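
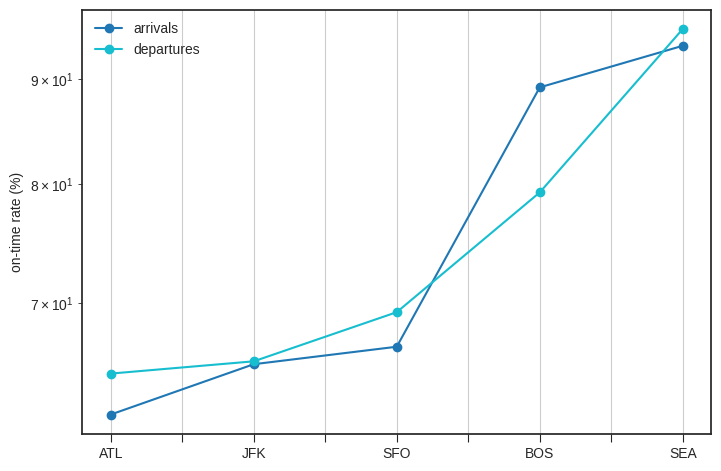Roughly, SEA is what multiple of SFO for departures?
SEA ≈ 95, SFO ≈ 70; 95/70 ≈ 1.36.

≈ 1.36×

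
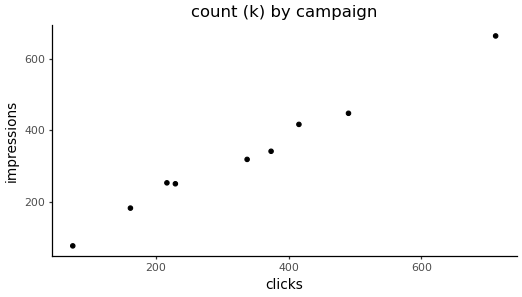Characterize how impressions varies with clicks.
Points are positively correlated; strong (|r| ≈ 1.0).

positive, strong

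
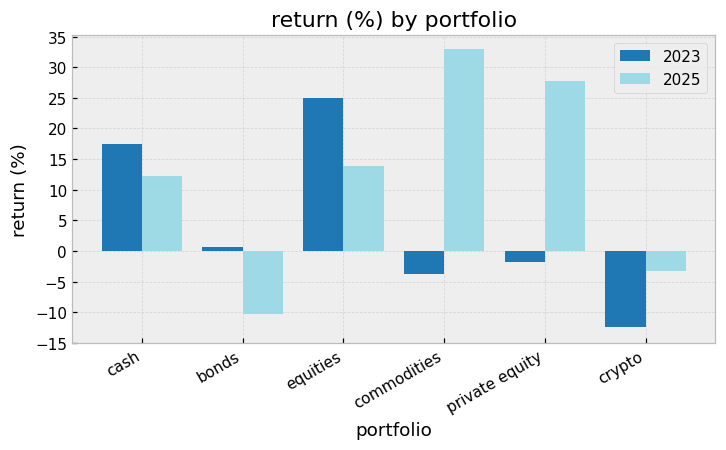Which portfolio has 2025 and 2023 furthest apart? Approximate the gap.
commodities, ≈ 40 %

commodities: 2025 ≈ 35, 2023 ≈ -5 → gap ≈ 40. Next-largest (private equity) is only ≈ 30.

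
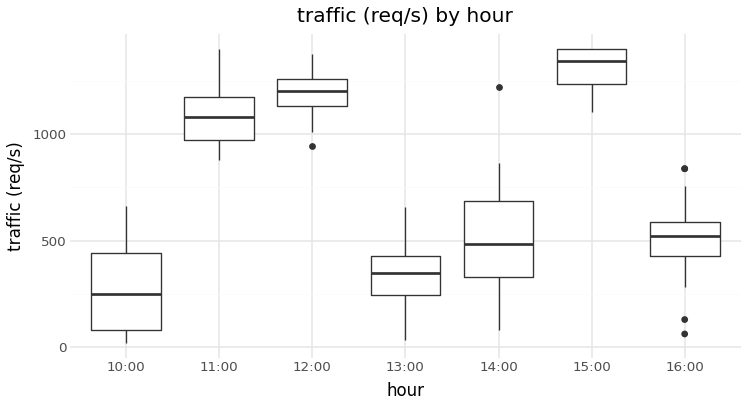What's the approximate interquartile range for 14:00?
≈ 400

Q3 ≈ 700, Q1 ≈ 300; IQR ≈ 400.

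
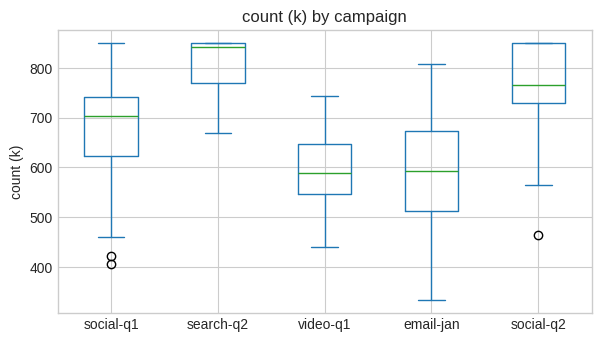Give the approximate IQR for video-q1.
Q3 ≈ 640, Q1 ≈ 540; IQR ≈ 100.

≈ 100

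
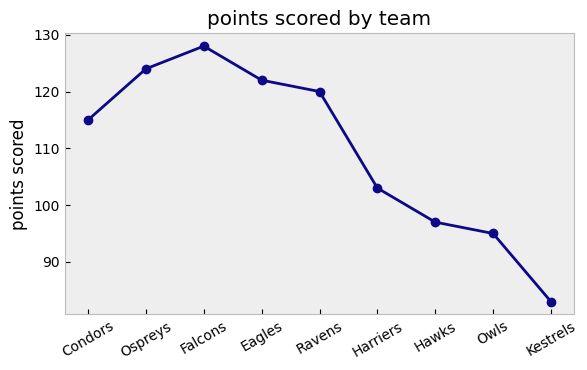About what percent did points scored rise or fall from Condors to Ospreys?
Condors ≈ 115, Ospreys ≈ 125; (125 − 115) / 115 ≈ +8.7%.

≈ +8.7%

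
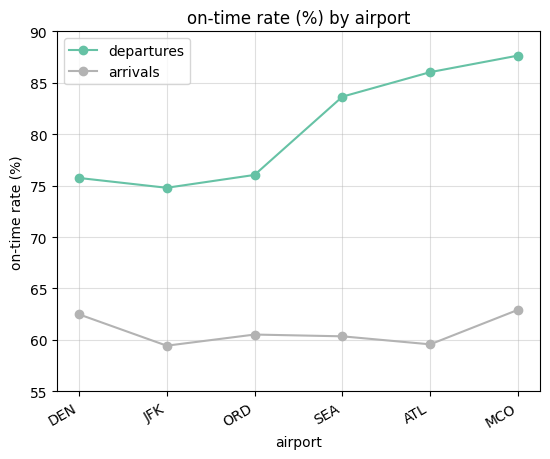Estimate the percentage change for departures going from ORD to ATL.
ORD ≈ 75, ATL ≈ 85; (85 − 75) / 75 ≈ +13.3%.

≈ +13.3%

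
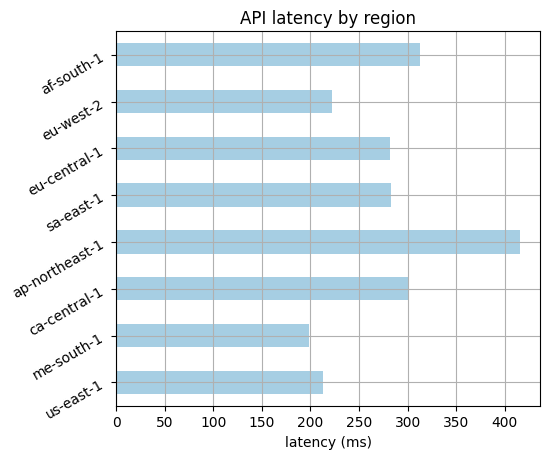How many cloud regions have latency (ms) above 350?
1

Above 350: ap-northeast-1.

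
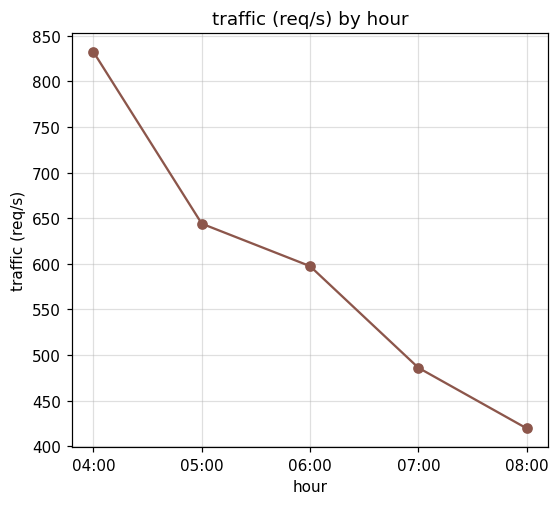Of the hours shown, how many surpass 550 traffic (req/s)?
3

Above 550: 04:00, 05:00, 06:00.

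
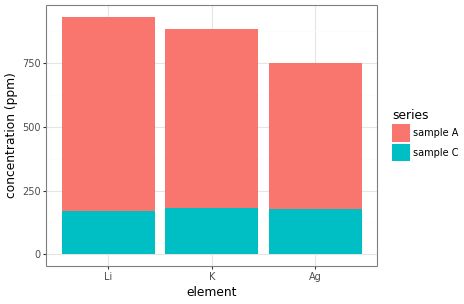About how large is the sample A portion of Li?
sample A top ≈ 900, bottom ≈ 200; segment ≈ 700.

≈ 700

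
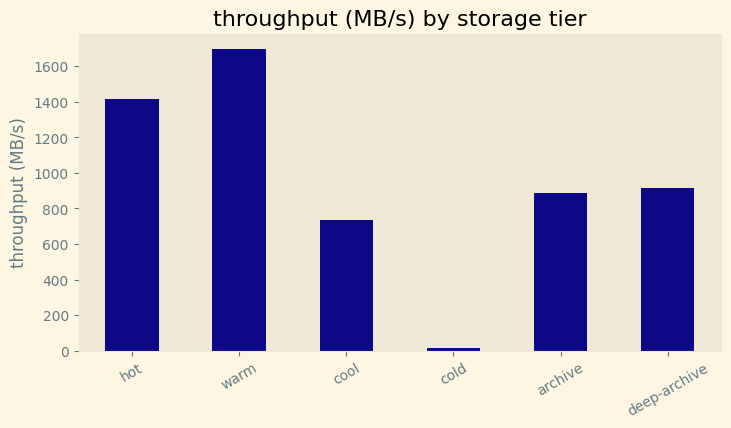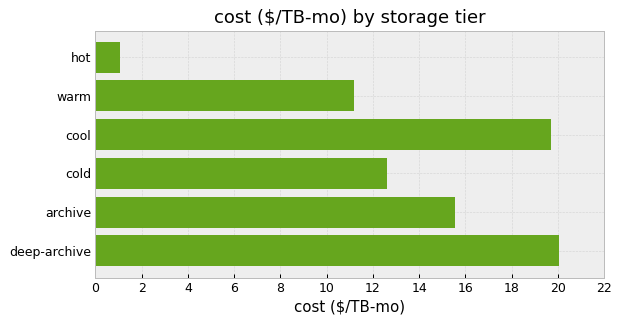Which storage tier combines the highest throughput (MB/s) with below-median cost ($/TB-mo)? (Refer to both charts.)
Chart 2 median cost ($/TB-mo) ≈ 14; below-median storage tiers: hot, warm, cold. Among those, warm has the highest throughput (MB/s) (≈ 1600).

warm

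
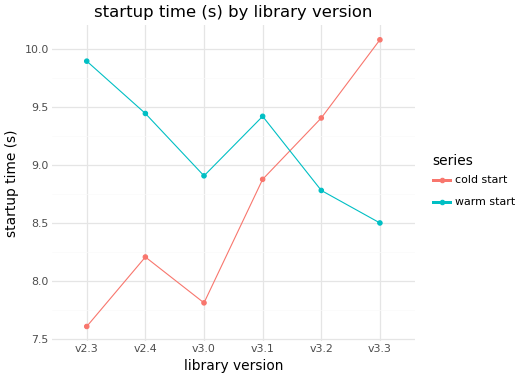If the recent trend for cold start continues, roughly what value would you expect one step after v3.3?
≈ 10.5

Last three: 9.0, 9.5, 10.0 → slope ≈ 0.5/step → next ≈ 10.5.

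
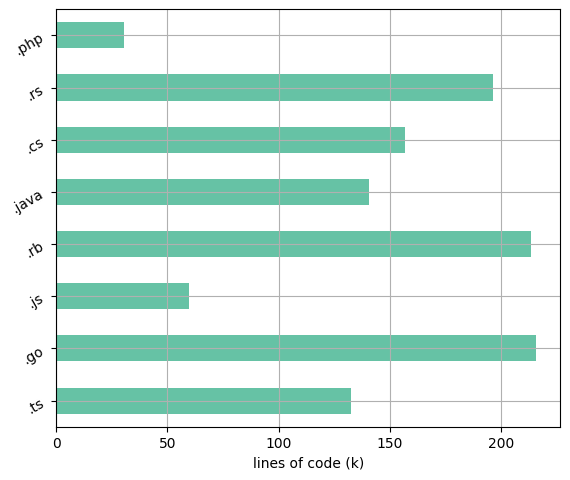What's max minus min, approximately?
≈ 180

Max .go ≈ 220, min .php ≈ 40; range ≈ 180.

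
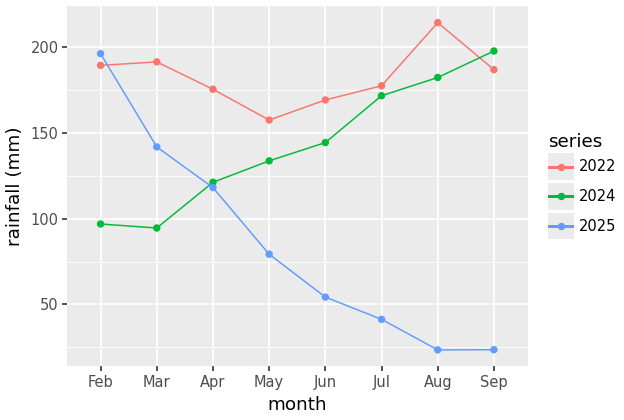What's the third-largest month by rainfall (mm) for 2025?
Apr

Top 4 for 2025: Feb ≈ 200, Mar ≈ 140, Apr ≈ 120, May ≈ 80.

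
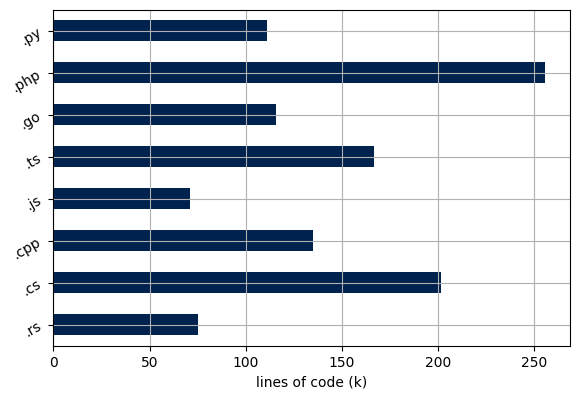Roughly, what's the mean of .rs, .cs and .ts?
(75 + 200 + 175) / 3 ≈ 150.

≈ 150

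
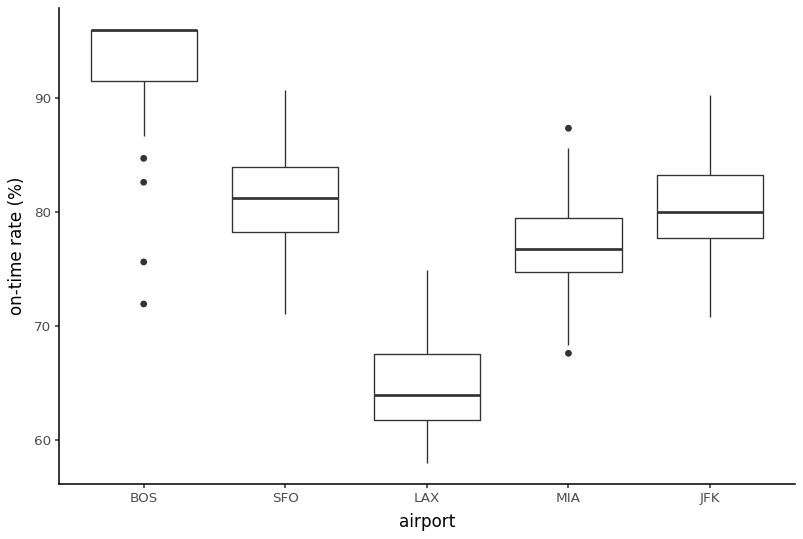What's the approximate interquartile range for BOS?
Q3 ≈ 95, Q1 ≈ 90; IQR ≈ 5.

≈ 5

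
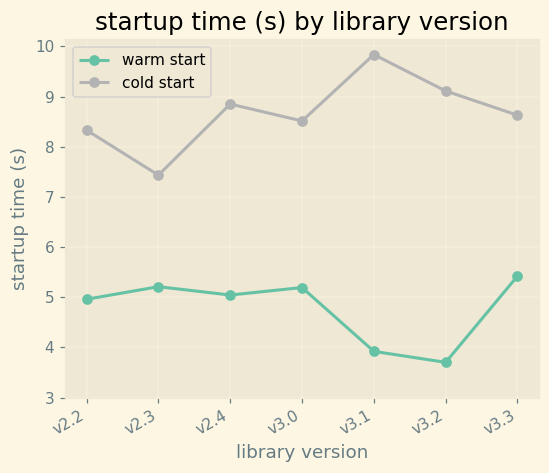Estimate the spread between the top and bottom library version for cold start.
Max v3.1 ≈ 10, min v2.3 ≈ 7; range ≈ 3.

≈ 3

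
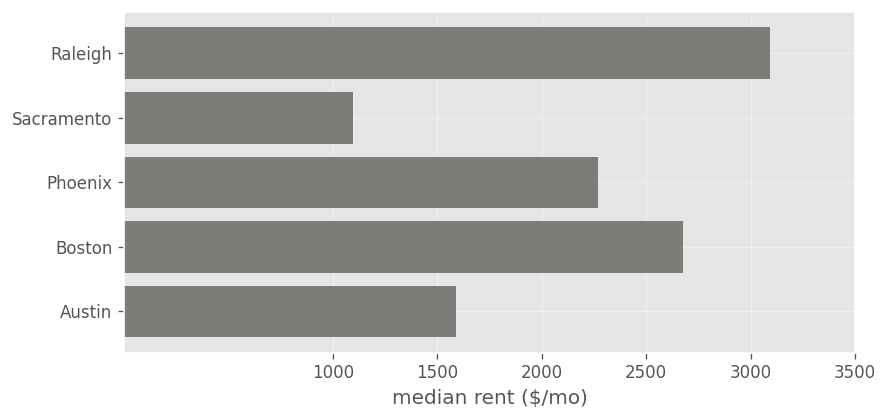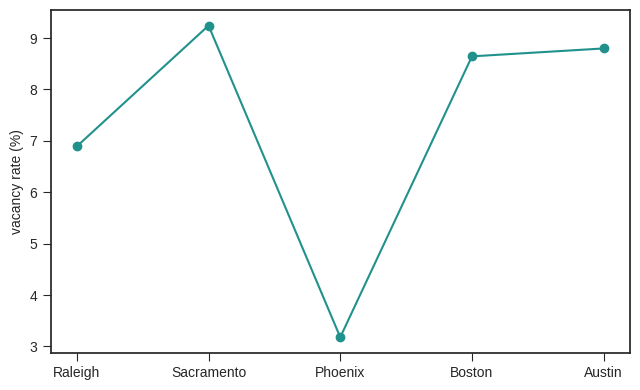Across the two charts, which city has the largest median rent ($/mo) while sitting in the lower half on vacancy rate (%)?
Chart 2 median vacancy rate (%) ≈ 9; below-median cities: Raleigh, Phoenix. Among those, Raleigh has the highest median rent ($/mo) (≈ 3000).

Raleigh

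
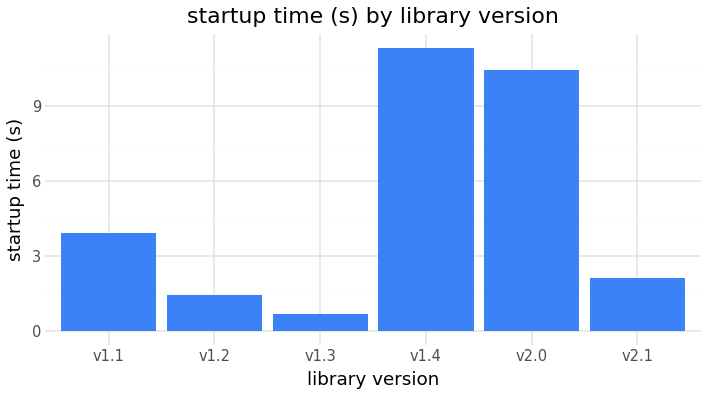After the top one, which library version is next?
v2.0

Top 3: v1.4 ≈ 11, v2.0 ≈ 10, v1.1 ≈ 4.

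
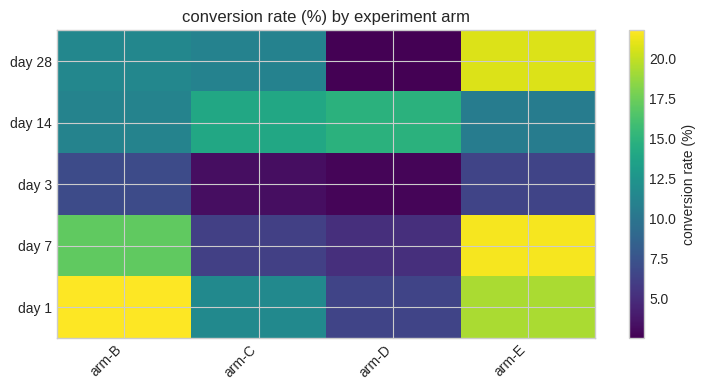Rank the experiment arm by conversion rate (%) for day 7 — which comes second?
Top 3 for day 7: arm-E ≈ 22, arm-B ≈ 18, arm-C ≈ 6.

arm-B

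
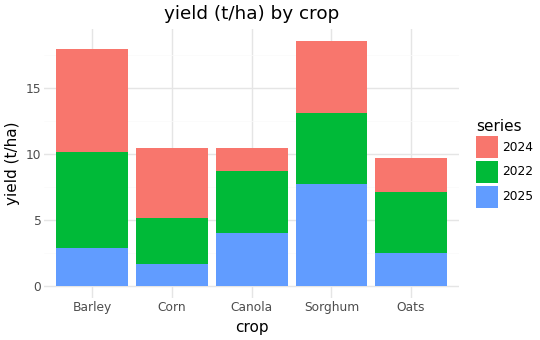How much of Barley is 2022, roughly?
2022 top ≈ 10, bottom ≈ 2; segment ≈ 8.

≈ 8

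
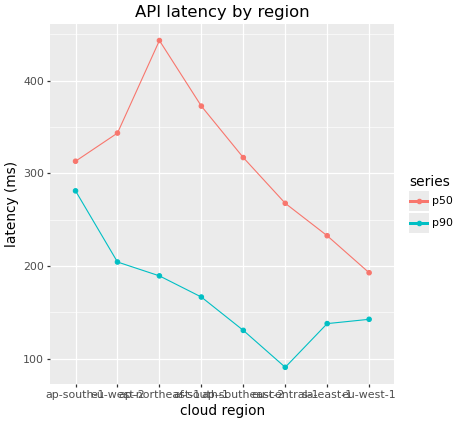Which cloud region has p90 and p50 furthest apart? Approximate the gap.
ap-northeast-1: p90 ≈ 200, p50 ≈ 450 → gap ≈ 250. Next-largest (af-south-1) is only ≈ 200.

ap-northeast-1, ≈ 250 ms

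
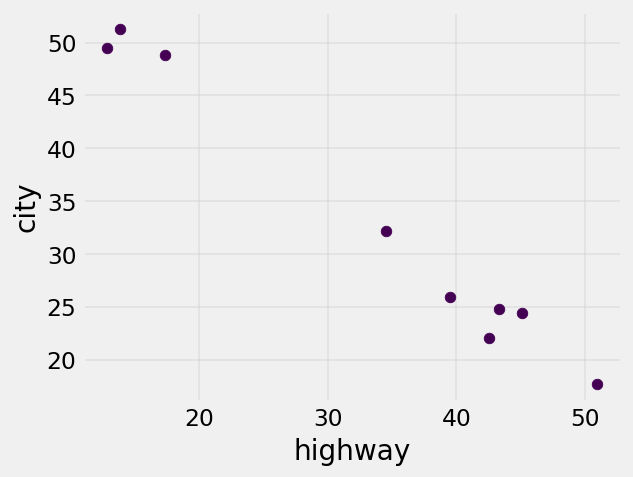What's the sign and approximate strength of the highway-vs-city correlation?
Points are negatively correlated; strong (|r| ≈ 1.0).

negative, strong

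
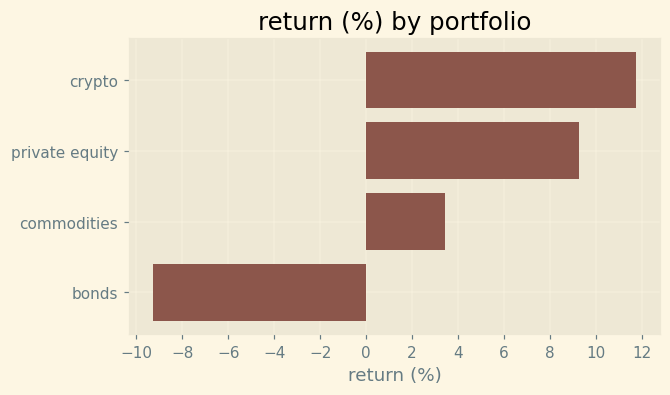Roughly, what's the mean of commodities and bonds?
≈ -3

(4 + -10) / 2 ≈ -3.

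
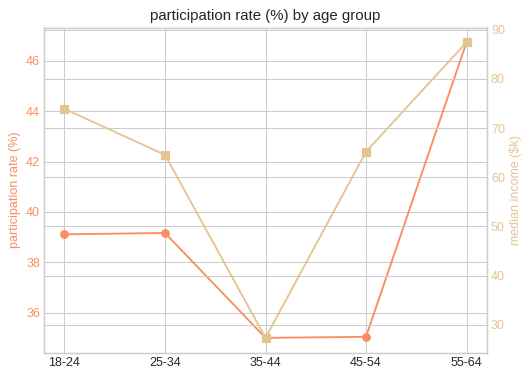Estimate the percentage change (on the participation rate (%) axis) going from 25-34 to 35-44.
≈ -10.3%

25-34 ≈ 39, 35-44 ≈ 35; (35 − 39) / 39 ≈ -10.3%.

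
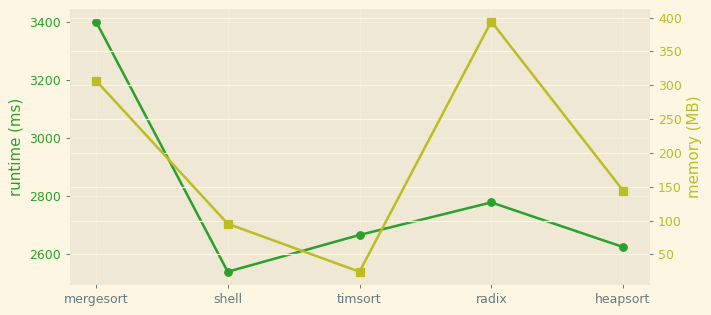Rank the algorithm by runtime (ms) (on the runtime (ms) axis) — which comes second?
radix

Top 3 (on the runtime (ms) axis): mergesort ≈ 3400, radix ≈ 2800, timsort ≈ 2700.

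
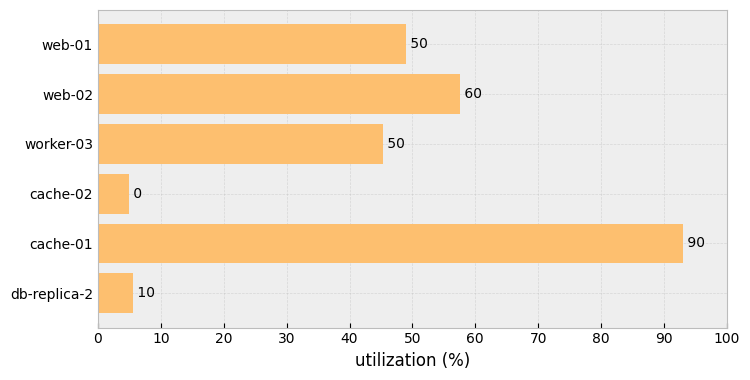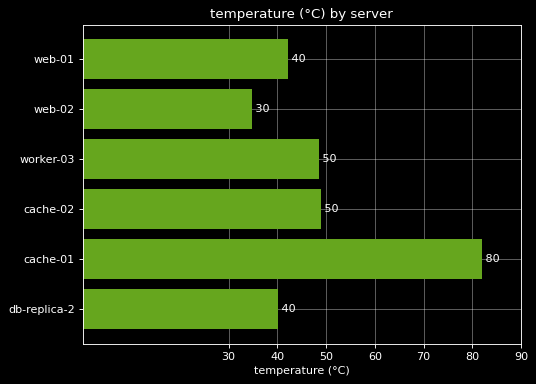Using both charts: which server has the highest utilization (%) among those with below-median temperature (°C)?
web-02

Chart 2 median temperature (°C) ≈ 50; below-median servers: web-01, web-02, db-replica-2. Among those, web-02 has the highest utilization (%) (≈ 60).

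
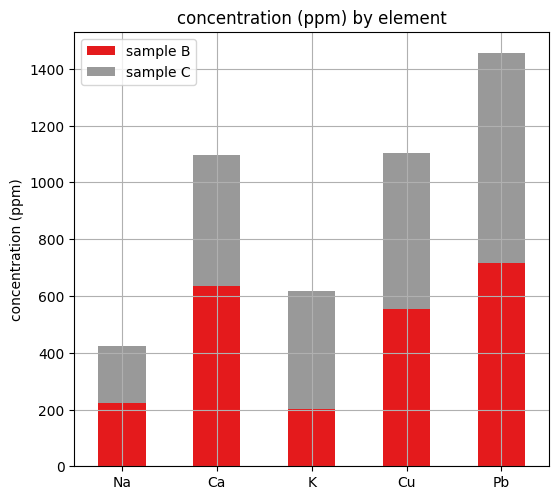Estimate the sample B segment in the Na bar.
sample B top ≈ 200, bottom ≈ 0; segment ≈ 200.

≈ 200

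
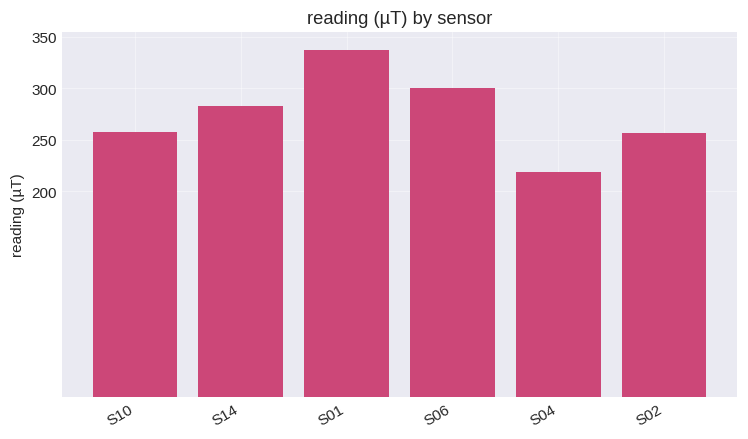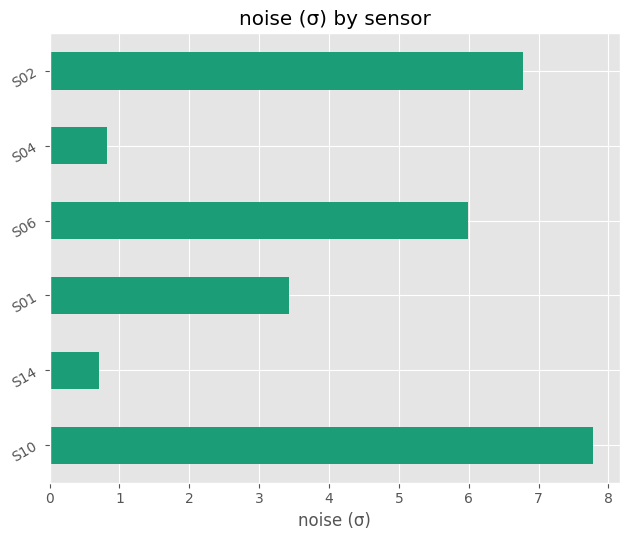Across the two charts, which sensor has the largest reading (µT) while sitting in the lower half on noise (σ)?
S01

Chart 2 median noise (σ) ≈ 5; below-median sensors: S14, S01, S04. Among those, S01 has the highest reading (µT) (≈ 350).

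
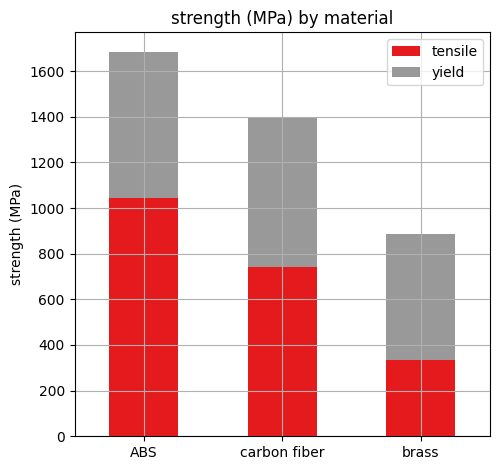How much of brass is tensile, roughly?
≈ 400

tensile top ≈ 400, bottom ≈ 0; segment ≈ 400.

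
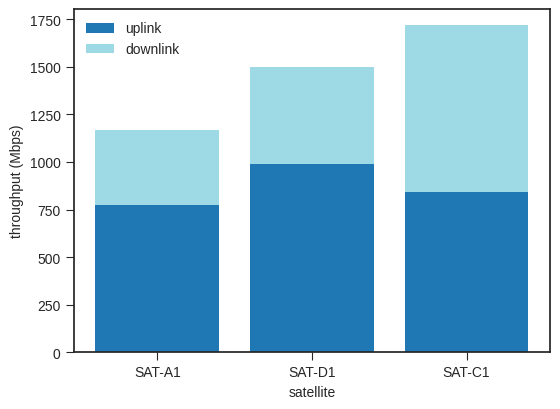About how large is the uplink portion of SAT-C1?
≈ 800

uplink top ≈ 800, bottom ≈ 0; segment ≈ 800.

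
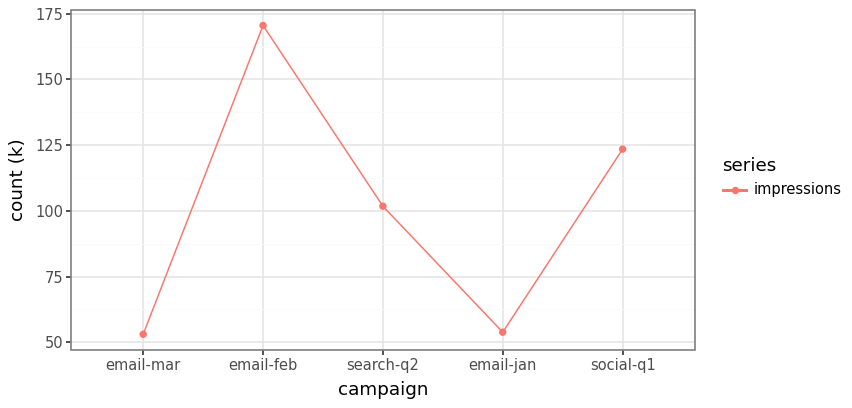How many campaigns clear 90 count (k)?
3

Above 90: email-feb, search-q2, social-q1.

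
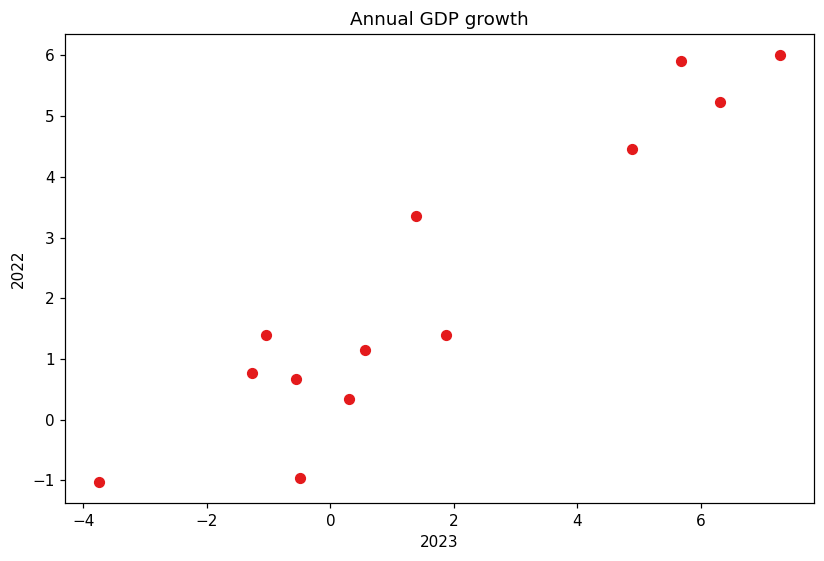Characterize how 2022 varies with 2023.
Points are positively correlated; strong (|r| ≈ 0.9).

positive, strong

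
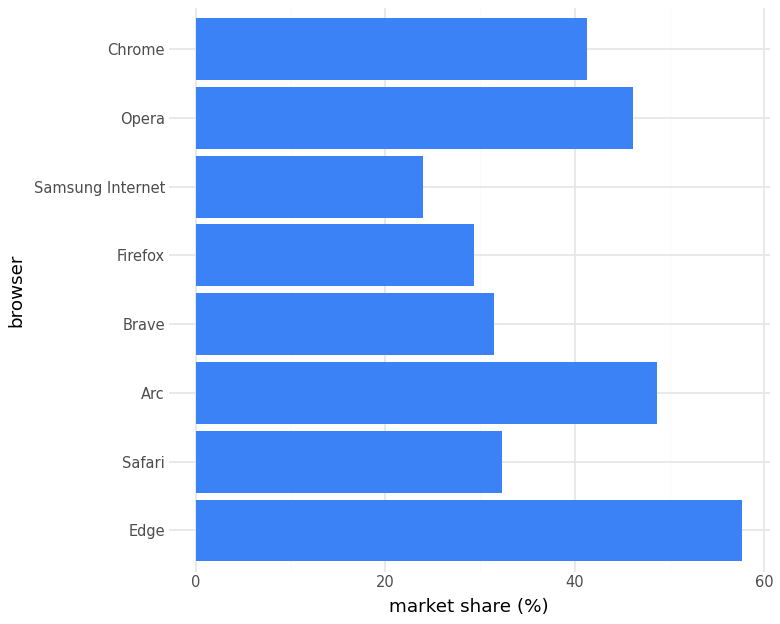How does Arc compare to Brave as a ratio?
≈ 1.67×

Arc ≈ 50, Brave ≈ 30; 50/30 ≈ 1.67.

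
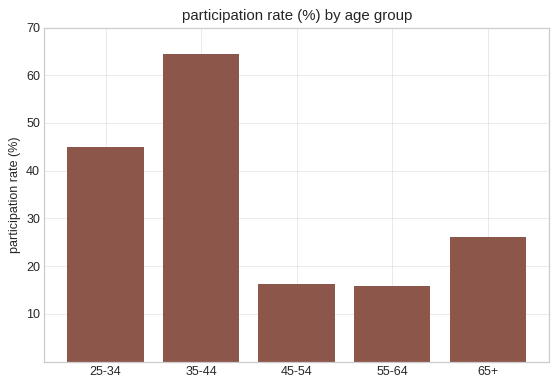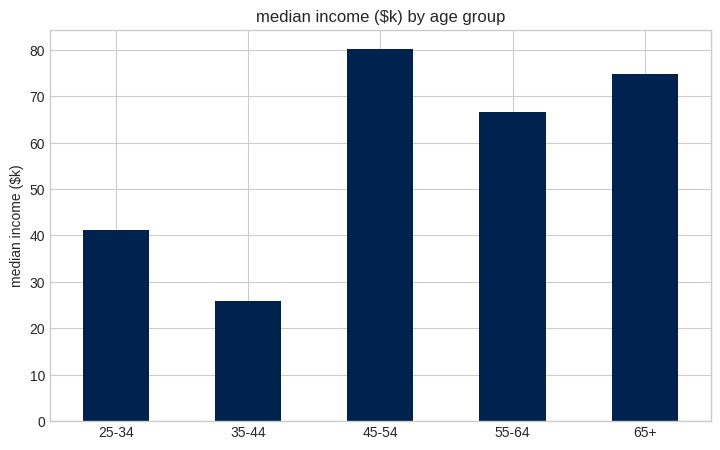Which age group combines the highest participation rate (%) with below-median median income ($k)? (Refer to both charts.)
35-44

Chart 2 median median income ($k) ≈ 70; below-median age groups: 25-34, 35-44. Among those, 35-44 has the highest participation rate (%) (≈ 60).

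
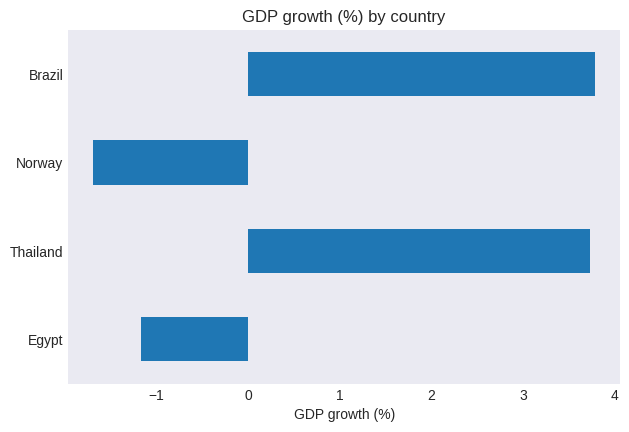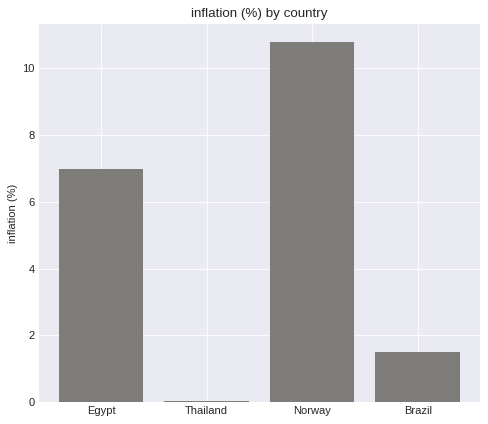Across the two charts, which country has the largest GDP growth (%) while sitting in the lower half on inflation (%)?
Chart 2 median inflation (%) ≈ 4; below-median countries: Thailand, Brazil. Among those, Brazil has the highest GDP growth (%) (≈ 4).

Brazil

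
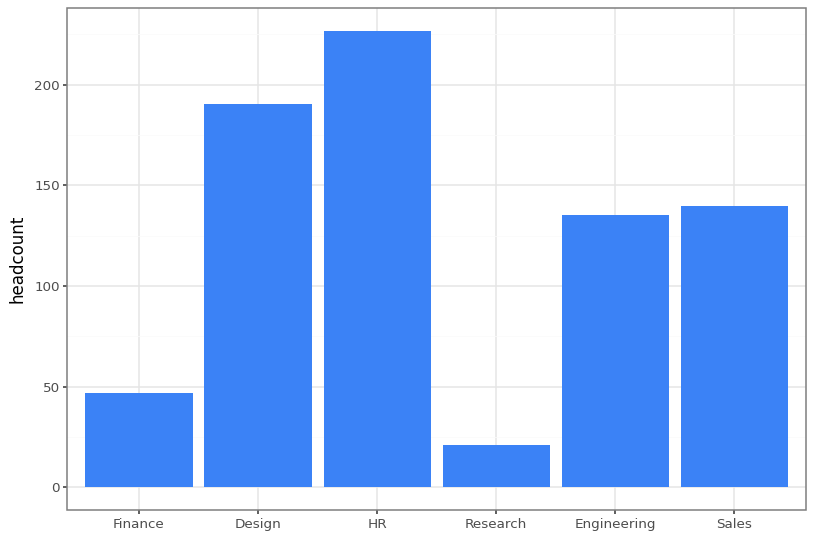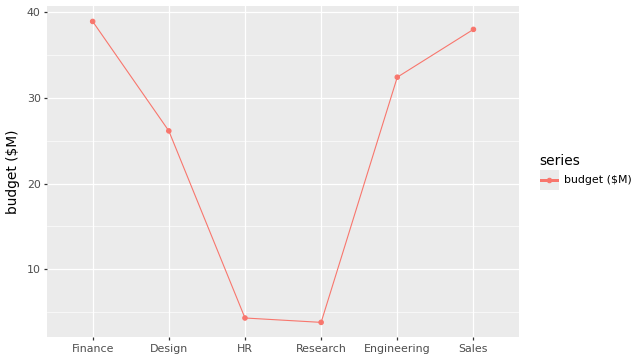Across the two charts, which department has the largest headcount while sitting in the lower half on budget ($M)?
Chart 2 median budget ($M) ≈ 30; below-median departments: Design, HR, Research. Among those, HR has the highest headcount (≈ 225).

HR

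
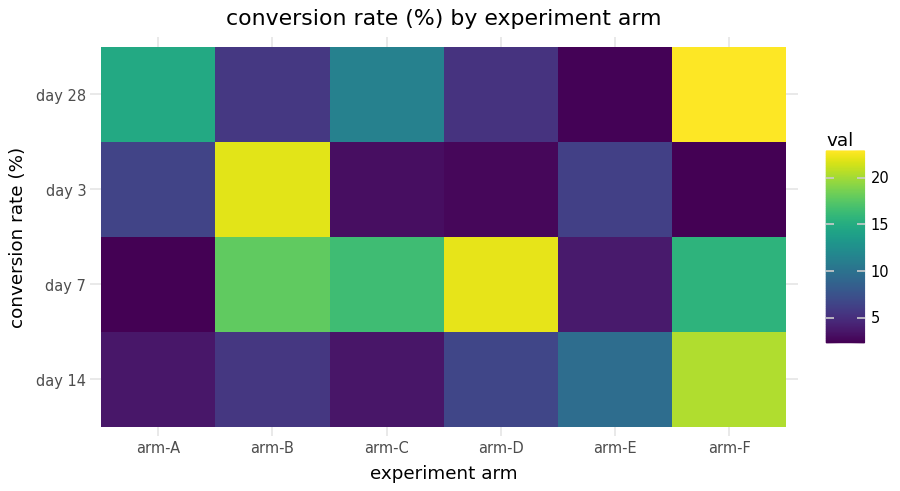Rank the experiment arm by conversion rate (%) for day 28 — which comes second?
Top 3 for day 28: arm-F ≈ 24, arm-A ≈ 14, arm-C ≈ 12.

arm-A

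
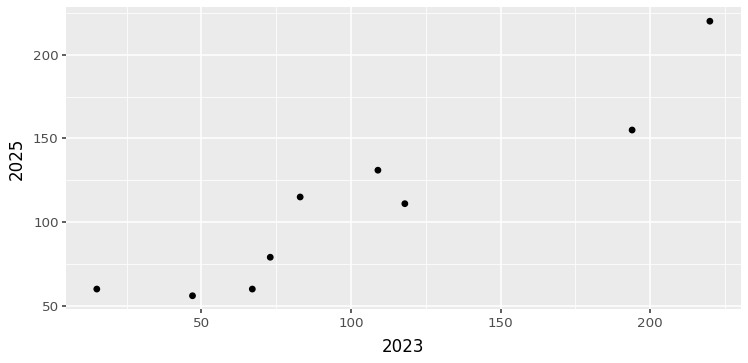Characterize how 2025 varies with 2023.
positive, strong

Points are positively correlated; strong (|r| ≈ 0.9).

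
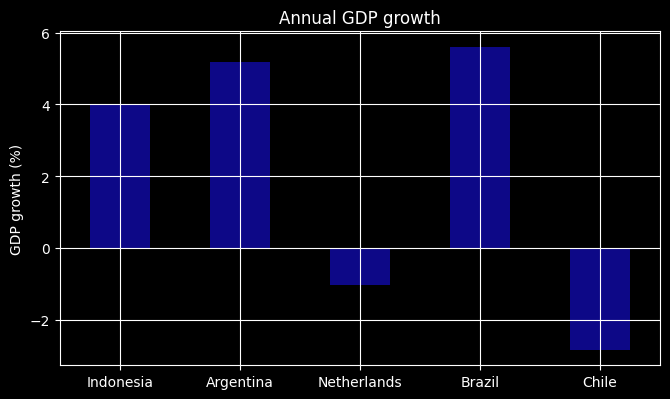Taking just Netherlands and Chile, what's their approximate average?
(-1 + -3) / 2 ≈ -2.

≈ -2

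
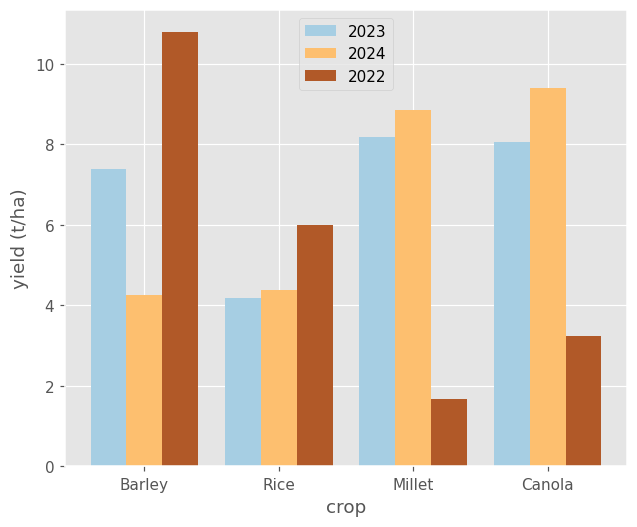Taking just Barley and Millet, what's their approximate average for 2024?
≈ 6

(4 + 9) / 2 ≈ 6.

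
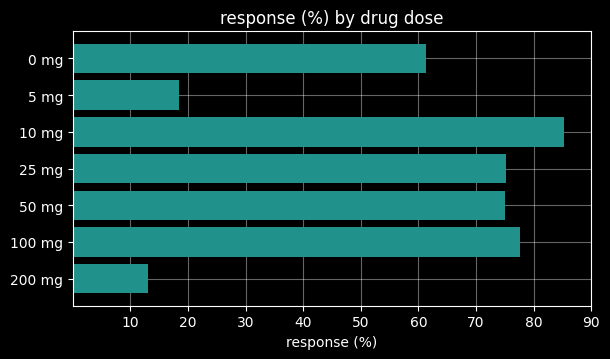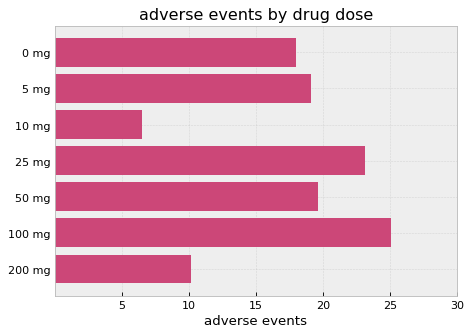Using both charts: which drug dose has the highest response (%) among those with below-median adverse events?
Chart 2 median adverse events ≈ 20; below-median drug doses: 0 mg, 10 mg, 200 mg. Among those, 10 mg has the highest response (%) (≈ 90).

10 mg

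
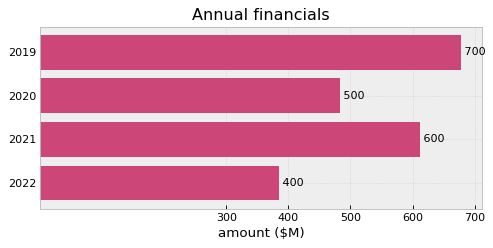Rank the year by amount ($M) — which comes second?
2021

Top 3: 2019 ≈ 700, 2021 ≈ 600, 2020 ≈ 500.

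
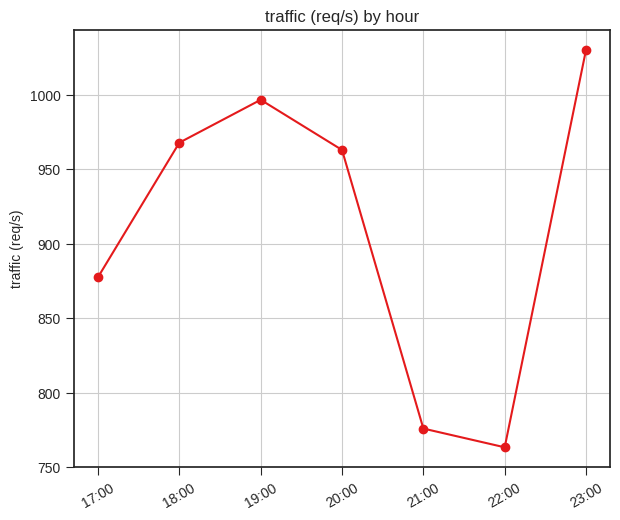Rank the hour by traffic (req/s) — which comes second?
Top 3: 23:00 ≈ 1025, 19:00 ≈ 1000, 18:00 ≈ 975.

19:00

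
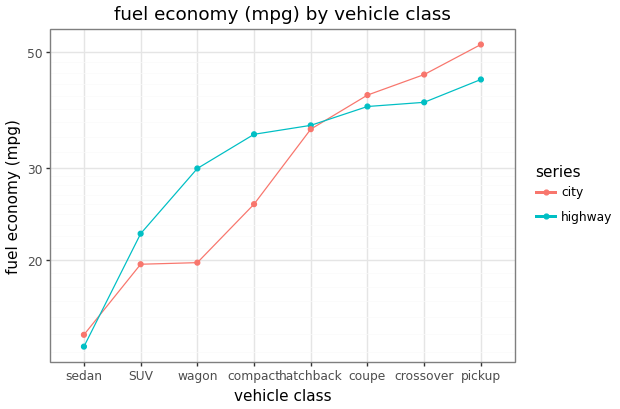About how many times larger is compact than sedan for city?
compact ≈ 25, sedan ≈ 15; 25/15 ≈ 1.67.

≈ 1.67×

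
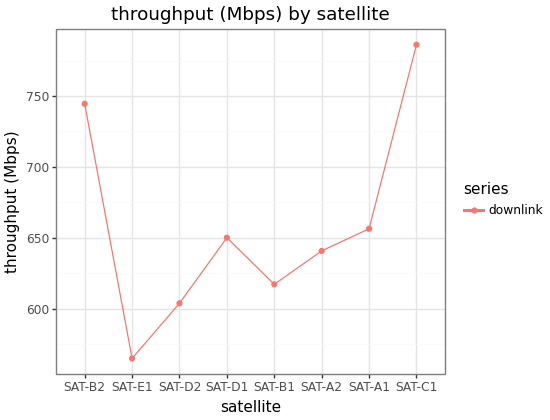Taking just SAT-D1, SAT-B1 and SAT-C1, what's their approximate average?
(660 + 620 + 780) / 3 ≈ 687.

≈ 687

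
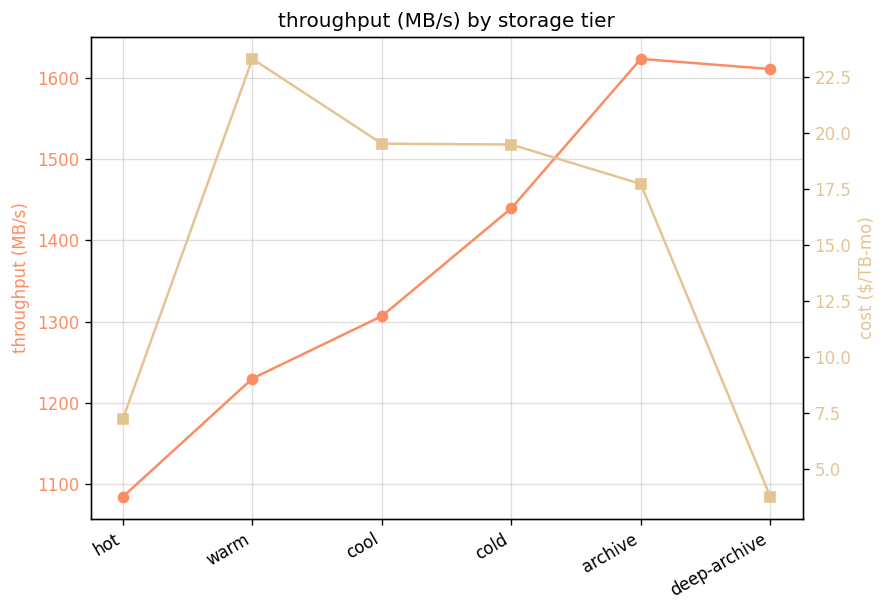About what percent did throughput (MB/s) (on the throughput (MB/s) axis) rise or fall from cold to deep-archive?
cold ≈ 1450, deep-archive ≈ 1600; (1600 − 1450) / 1450 ≈ +10.3%.

≈ +10.3%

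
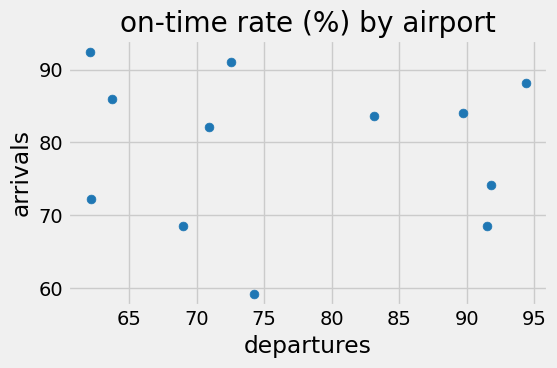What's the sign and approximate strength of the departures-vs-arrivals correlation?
no clear correlation

Points are roughly uncorrelated; weak (|r| ≈ 0.1).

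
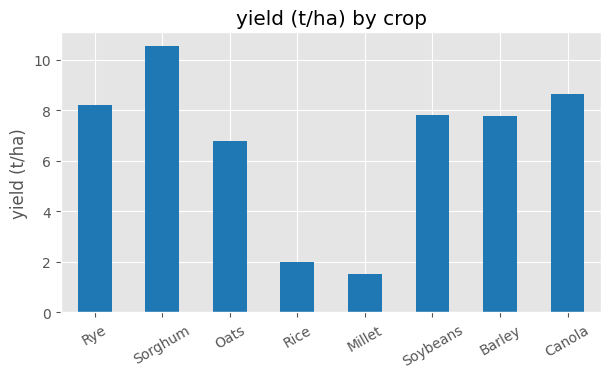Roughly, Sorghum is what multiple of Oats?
≈ 1.57×

Sorghum ≈ 11, Oats ≈ 7; 11/7 ≈ 1.57.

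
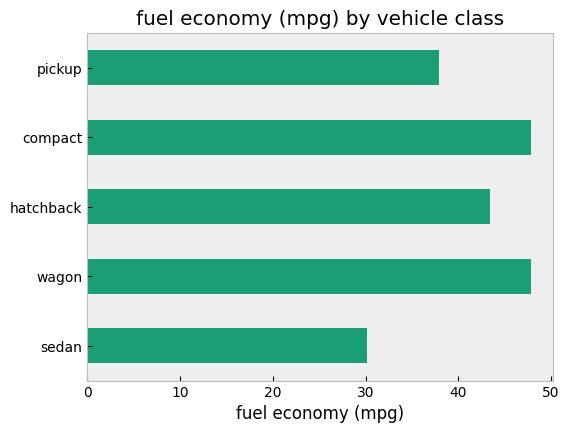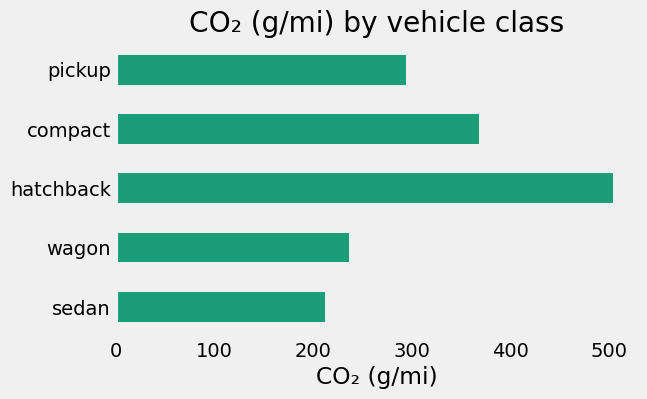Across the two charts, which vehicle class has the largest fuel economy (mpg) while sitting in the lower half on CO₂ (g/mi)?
wagon

Chart 2 median CO₂ (g/mi) ≈ 300; below-median vehicle classes: sedan, wagon. Among those, wagon has the highest fuel economy (mpg) (≈ 50).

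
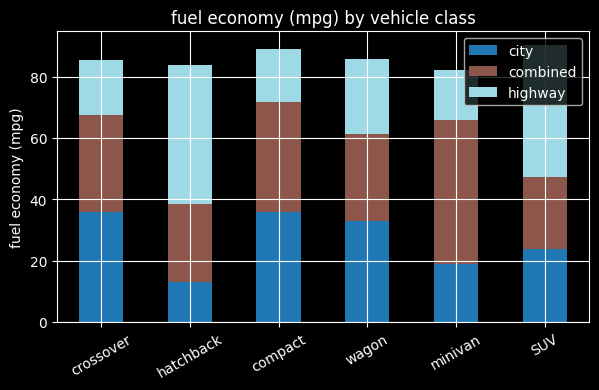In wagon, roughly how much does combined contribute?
≈ 30

combined top ≈ 60, bottom ≈ 30; segment ≈ 30.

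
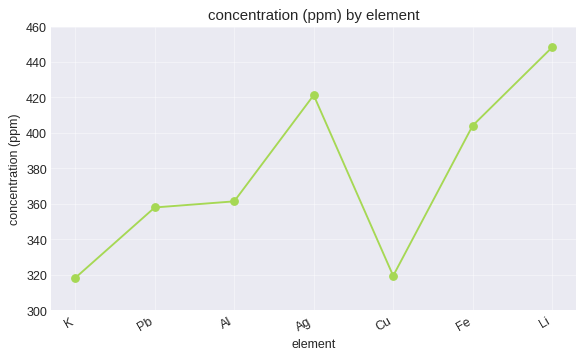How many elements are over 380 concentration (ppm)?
3

Above 380: Ag, Fe, Li.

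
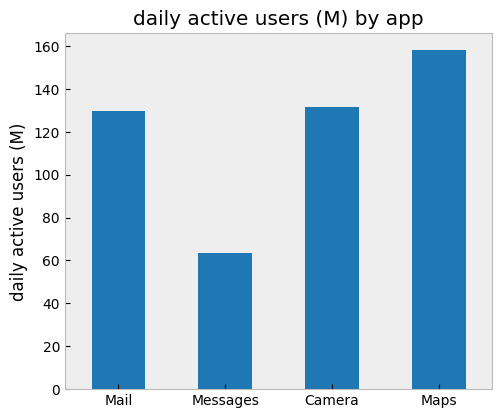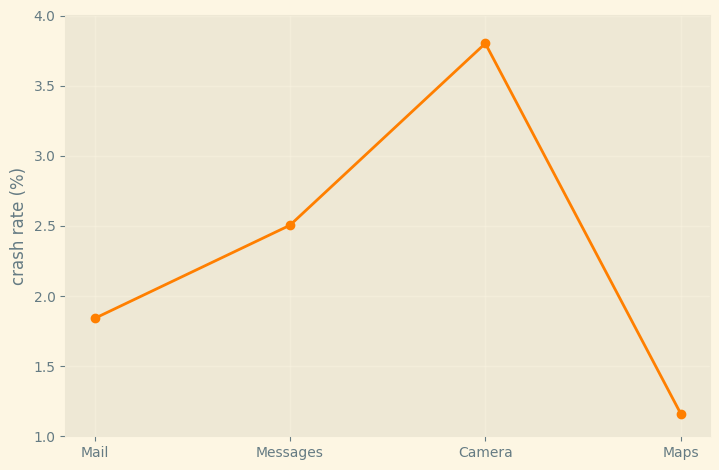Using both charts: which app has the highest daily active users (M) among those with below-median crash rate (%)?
Maps

Chart 2 median crash rate (%) ≈ 2; below-median apps: Mail, Maps. Among those, Maps has the highest daily active users (M) (≈ 160).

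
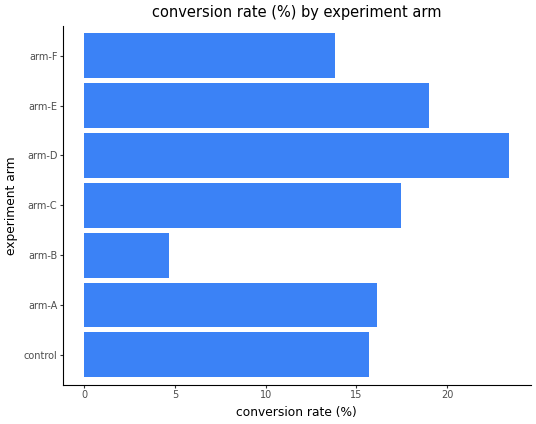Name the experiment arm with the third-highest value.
Top 4: arm-D ≈ 24, arm-E ≈ 20, arm-C ≈ 18, arm-A ≈ 16.

arm-C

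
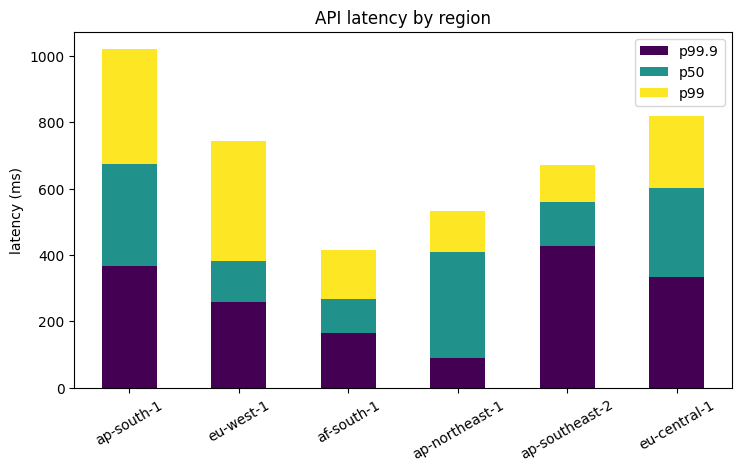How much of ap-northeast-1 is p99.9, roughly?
≈ 100

p99.9 top ≈ 100, bottom ≈ 0; segment ≈ 100.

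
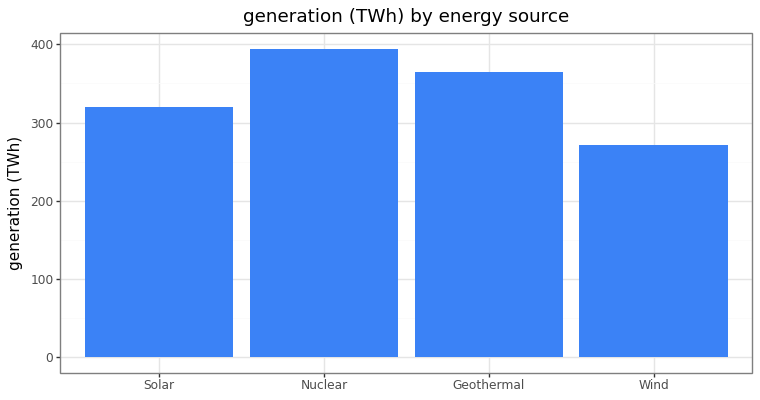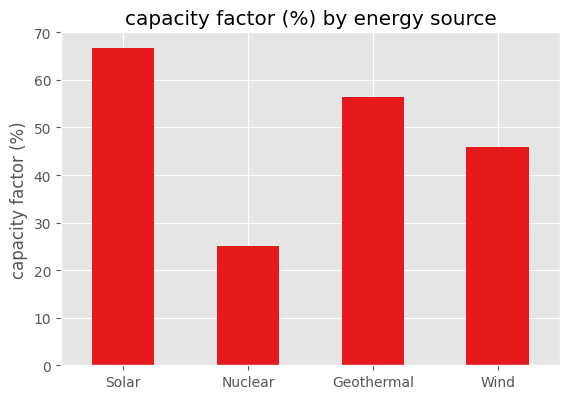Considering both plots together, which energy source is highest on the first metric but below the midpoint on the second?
Nuclear

Chart 2 median capacity factor (%) ≈ 50; below-median energy sources: Nuclear, Wind. Among those, Nuclear has the highest generation (TWh) (≈ 400).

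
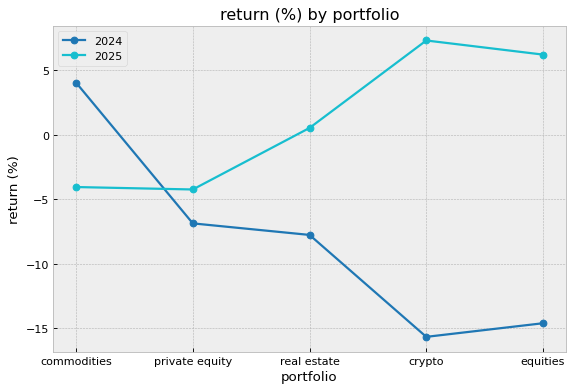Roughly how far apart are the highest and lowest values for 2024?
≈ 20

Max commodities ≈ 4, min crypto ≈ -16; range ≈ 20.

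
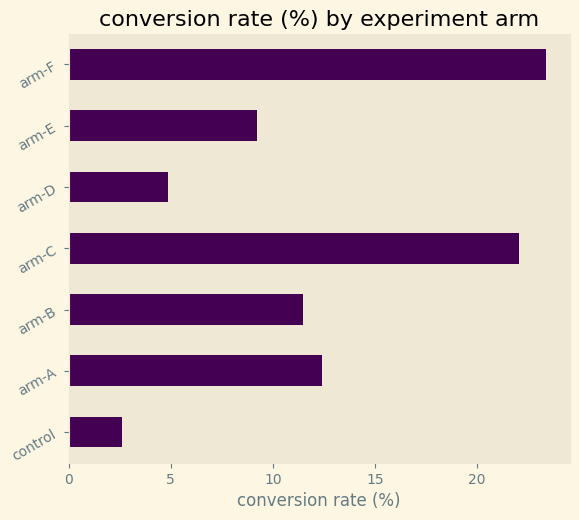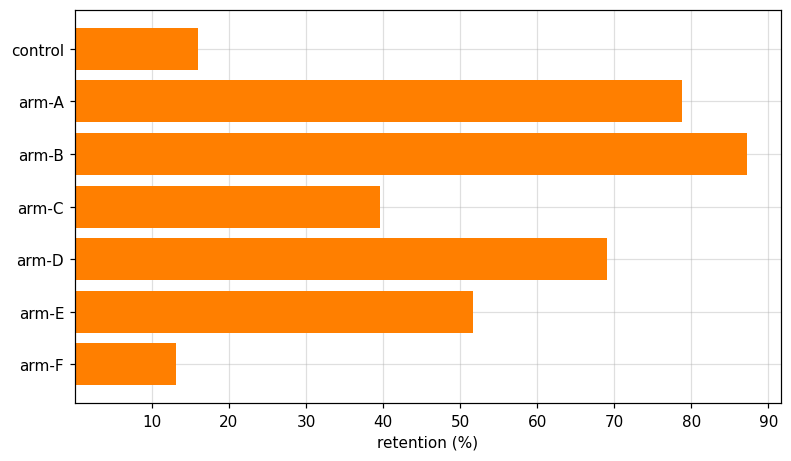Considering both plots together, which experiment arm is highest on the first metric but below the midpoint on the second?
arm-F

Chart 2 median retention (%) ≈ 50; below-median experiment arms: control, arm-C, arm-F. Among those, arm-F has the highest conversion rate (%) (≈ 25).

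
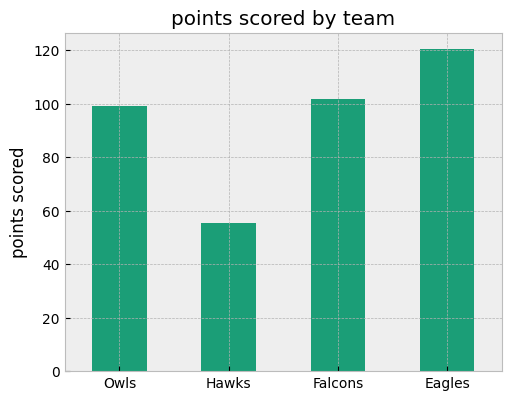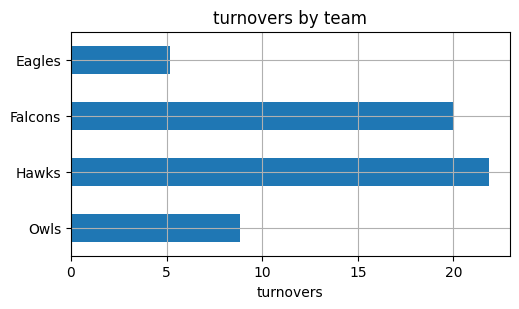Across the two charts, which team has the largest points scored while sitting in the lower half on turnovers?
Eagles

Chart 2 median turnovers ≈ 15; below-median teams: Owls, Eagles. Among those, Eagles has the highest points scored (≈ 120).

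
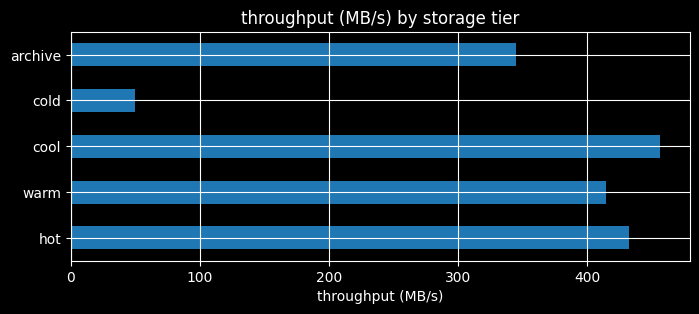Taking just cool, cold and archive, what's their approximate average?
(450 + 50 + 350) / 3 ≈ 283.

≈ 283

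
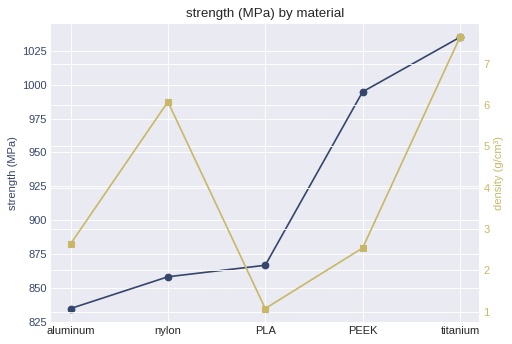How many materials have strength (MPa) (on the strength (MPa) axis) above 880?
Above 880: PEEK, titanium.

2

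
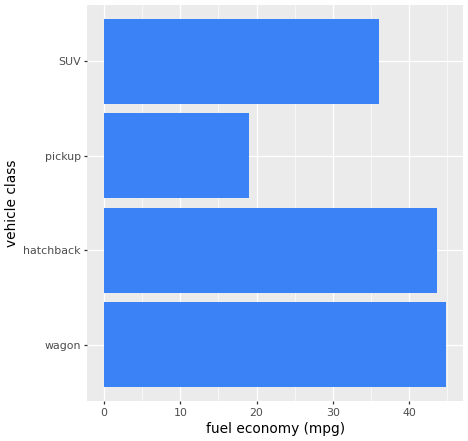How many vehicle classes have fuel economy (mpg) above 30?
3

Above 30: wagon, hatchback, SUV.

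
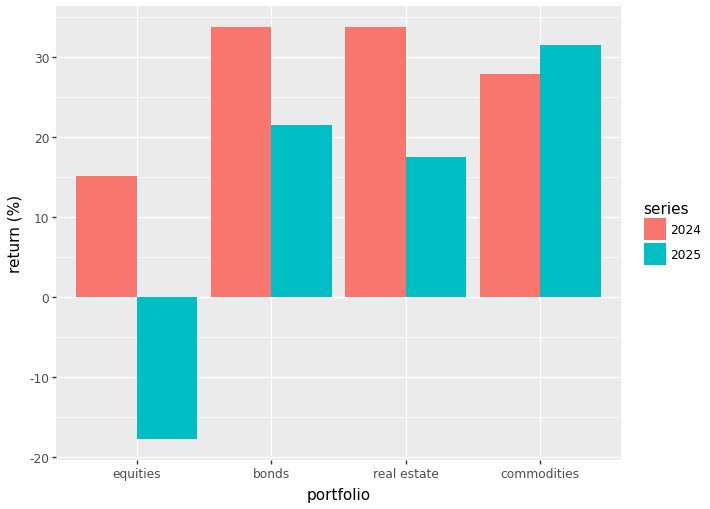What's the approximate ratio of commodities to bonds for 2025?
≈ 1.5×

commodities ≈ 30, bonds ≈ 20; 30/20 ≈ 1.5.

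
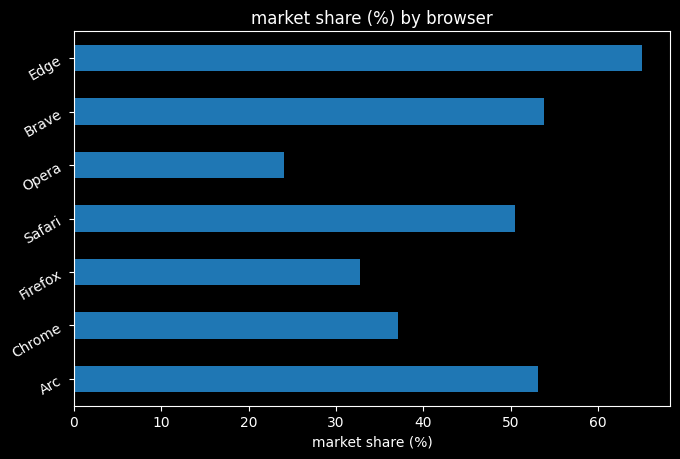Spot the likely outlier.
Opera ≈ 20; the rest sit between ≈ 30 and ≈ 60.

Opera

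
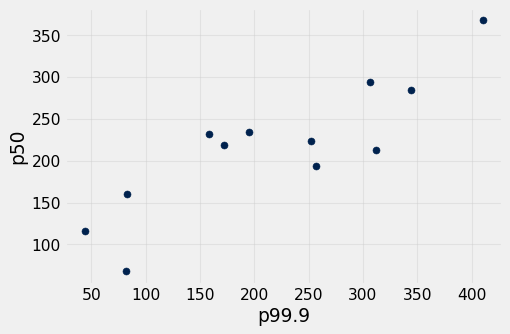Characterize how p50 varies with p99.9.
Points are positively correlated; strong (|r| ≈ 0.9).

positive, strong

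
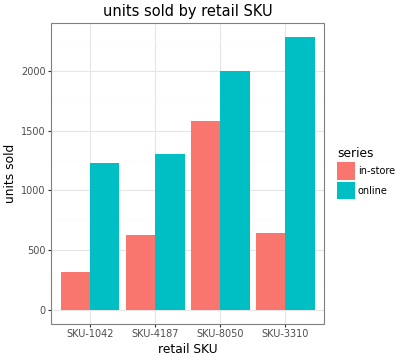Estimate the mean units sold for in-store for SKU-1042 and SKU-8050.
≈ 1000

(400 + 1600) / 2 ≈ 1000.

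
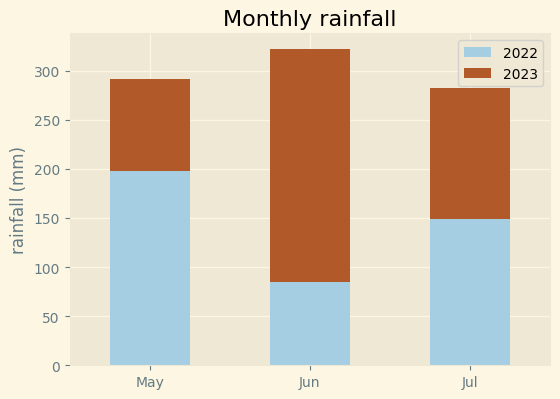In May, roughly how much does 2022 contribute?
2022 top ≈ 200, bottom ≈ 0; segment ≈ 200.

≈ 200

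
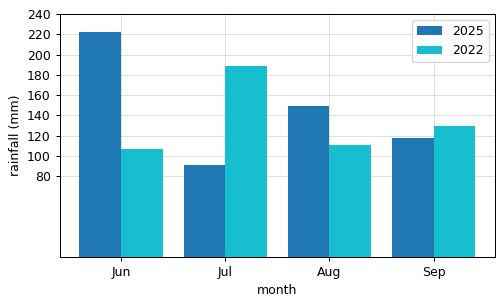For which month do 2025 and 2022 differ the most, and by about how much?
Jun, ≈ 120 mm

Jun: 2025 ≈ 220, 2022 ≈ 100 → gap ≈ 120. Next-largest (Jul) is only ≈ 80.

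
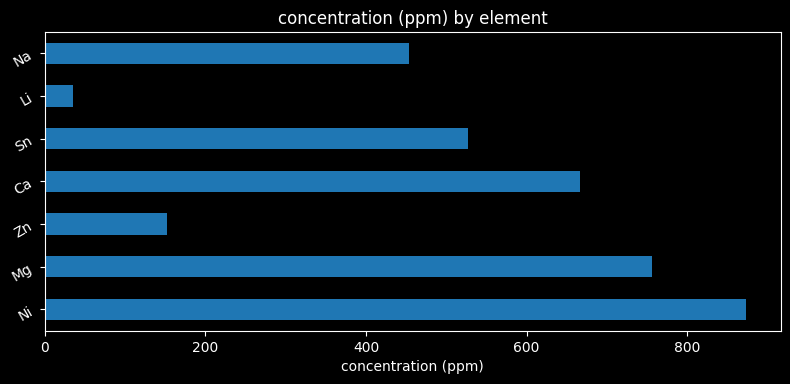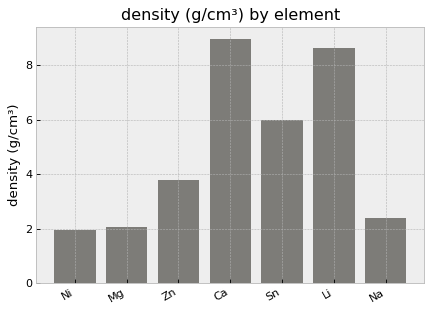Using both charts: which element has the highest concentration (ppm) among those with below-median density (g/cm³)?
Chart 2 median density (g/cm³) ≈ 4; below-median elements: Ni, Mg, Na. Among those, Ni has the highest concentration (ppm) (≈ 900).

Ni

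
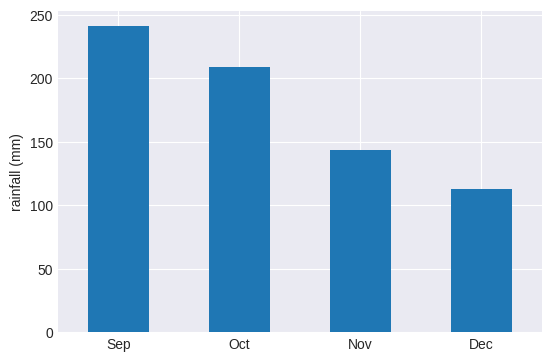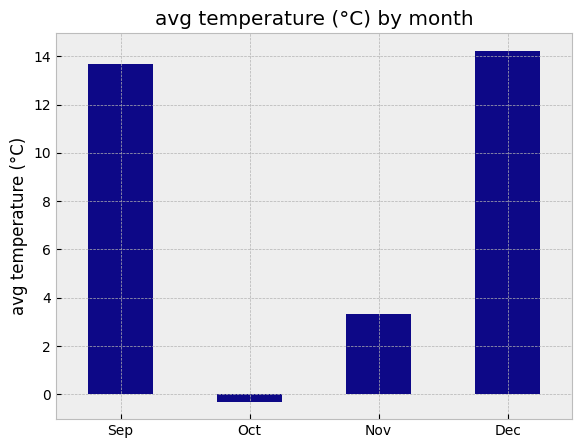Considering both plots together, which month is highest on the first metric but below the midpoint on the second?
Oct

Chart 2 median avg temperature (°C) ≈ 8; below-median months: Oct, Nov. Among those, Oct has the highest rainfall (mm) (≈ 200).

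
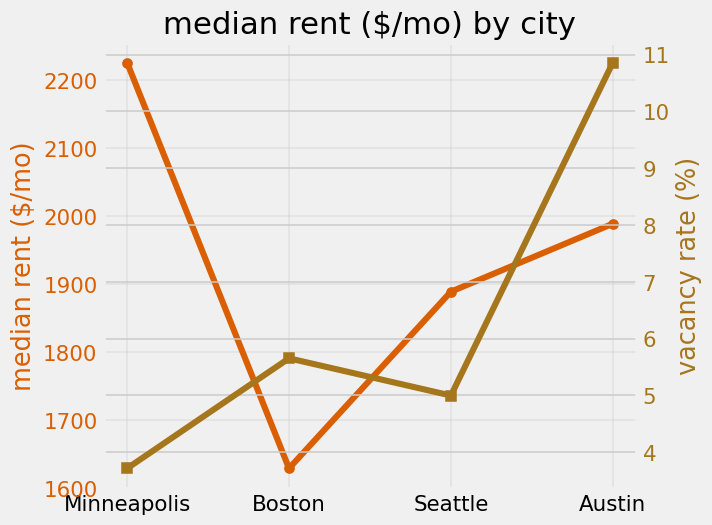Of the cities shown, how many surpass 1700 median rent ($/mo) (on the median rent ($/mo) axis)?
Above 1700: Minneapolis, Seattle, Austin.

3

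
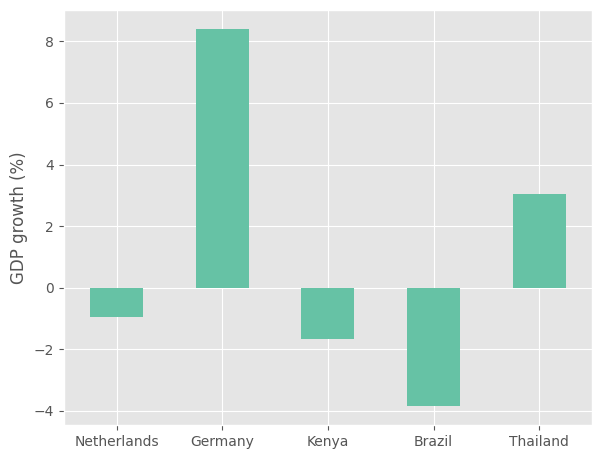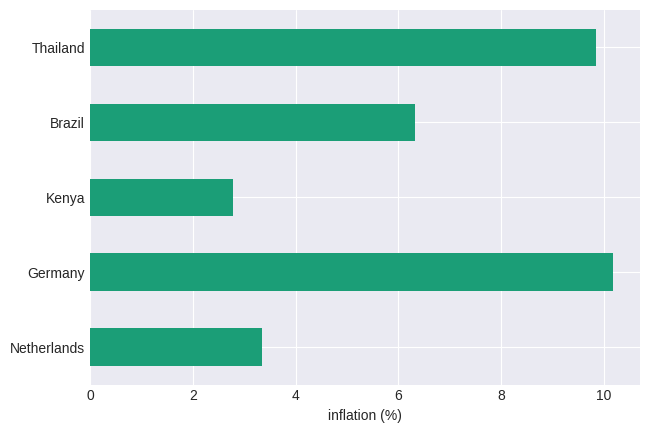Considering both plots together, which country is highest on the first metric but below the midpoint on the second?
Chart 2 median inflation (%) ≈ 6; below-median countries: Netherlands, Kenya. Among those, Netherlands has the highest GDP growth (%) (≈ -1).

Netherlands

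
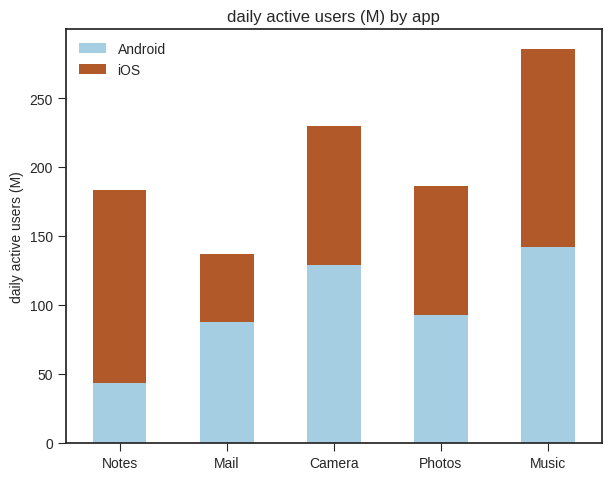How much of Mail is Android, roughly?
≈ 100

Android top ≈ 100, bottom ≈ 0; segment ≈ 100.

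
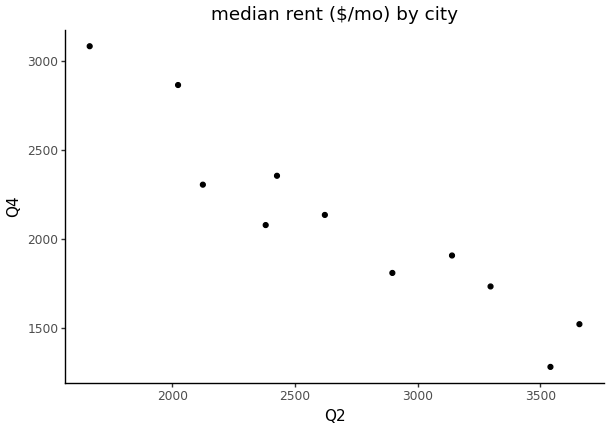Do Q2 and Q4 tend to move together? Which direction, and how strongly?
Points are negatively correlated; strong (|r| ≈ 0.9).

negative, strong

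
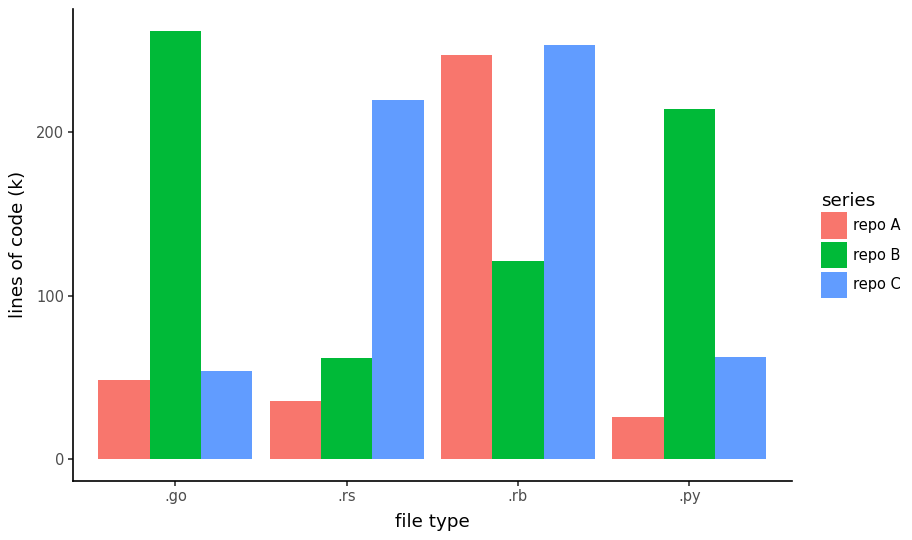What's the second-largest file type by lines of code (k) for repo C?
Top 3 for repo C: .rb ≈ 250, .rs ≈ 225, .py ≈ 50.

.rs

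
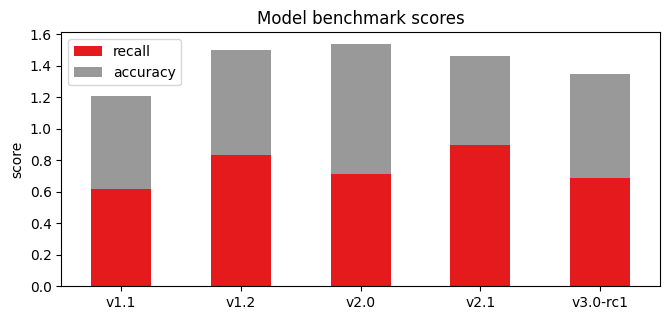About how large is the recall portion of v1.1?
≈ 0.6

recall top ≈ 0.6, bottom ≈ 0.0; segment ≈ 0.6.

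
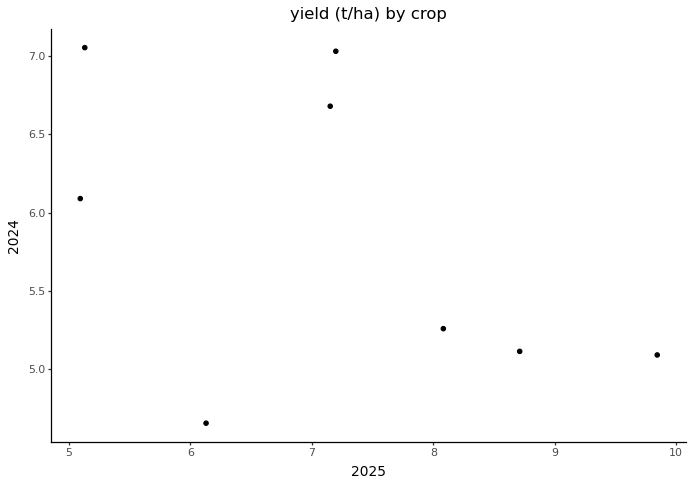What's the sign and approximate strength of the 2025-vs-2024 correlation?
Points are negatively correlated; moderate (|r| ≈ 0.5).

negative, moderate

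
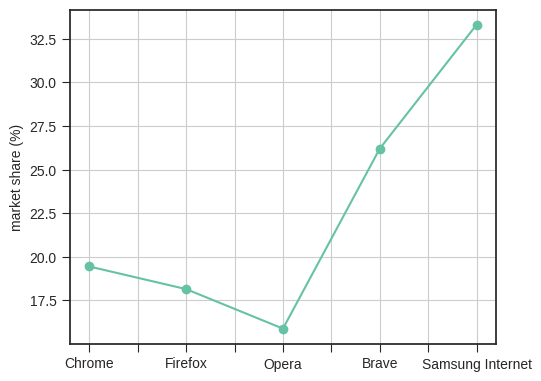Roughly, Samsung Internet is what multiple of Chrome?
Samsung Internet ≈ 34, Chrome ≈ 20; 34/20 ≈ 1.7.

≈ 1.7×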